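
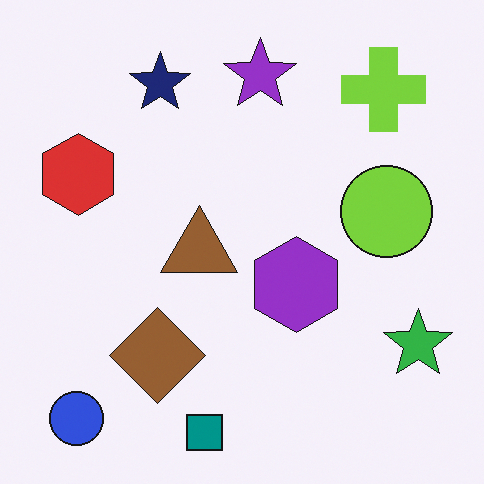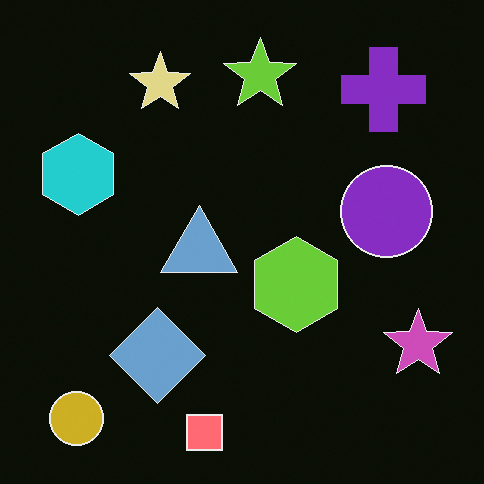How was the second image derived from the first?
The second image is the first color-inverted (negative).

The light background has become dark and every shape's color is its complement — a photographic negative.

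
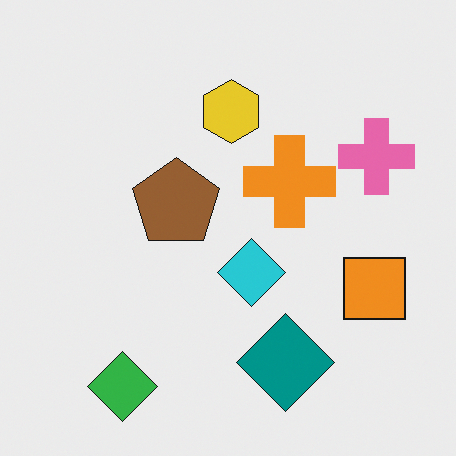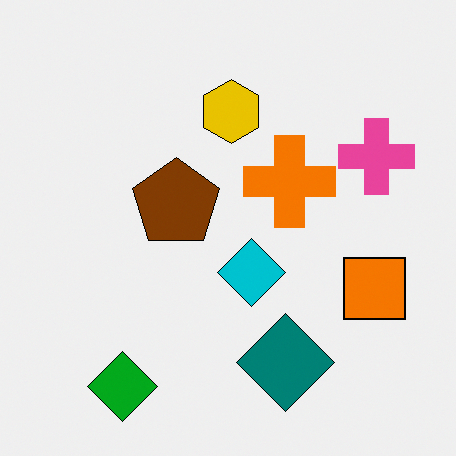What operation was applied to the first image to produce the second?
This is the original image given slightly increased contrast.

Tones are pushed away from mid-grey across the whole image — a global contrast change.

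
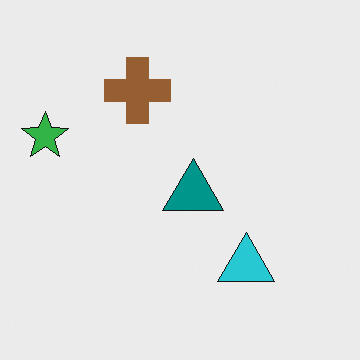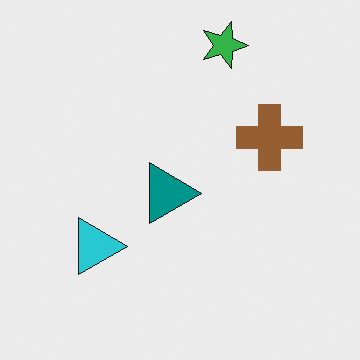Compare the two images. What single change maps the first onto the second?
It was rotated 90° clockwise.

The green star sits in the left of the first image and the top of the second — consistent with a whole-image 90° clockwise rotation.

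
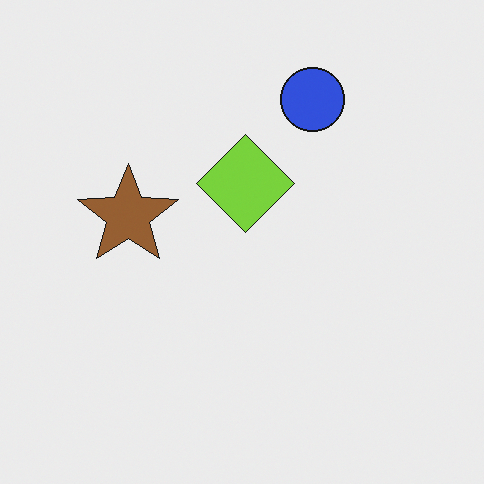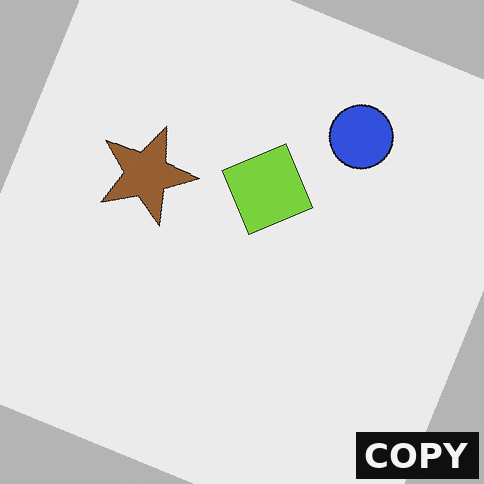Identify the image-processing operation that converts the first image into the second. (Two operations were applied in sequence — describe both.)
This is the original image rotated clockwise by a clearly visible amount, then watermarked with the text "COPY" in the lower-right corner.

Every shape is tilted by the same angle and the image corners show triangular fill wedges — a whole-image rotation by a non-right angle. A dark label reading "COPY" appears in the lower-right corner.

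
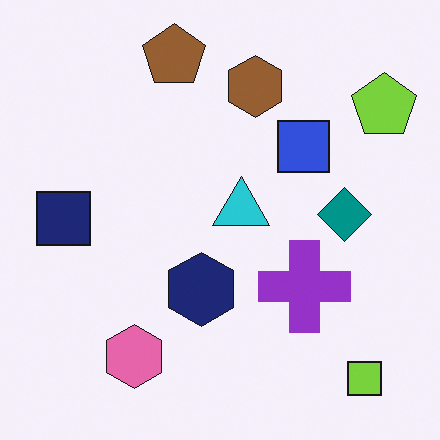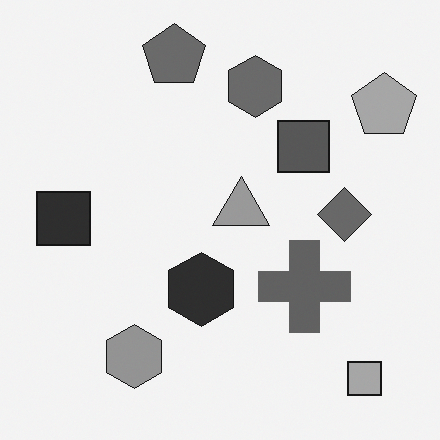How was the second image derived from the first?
The image was converted to grayscale.

All color is removed — every shape is now a shade of grey.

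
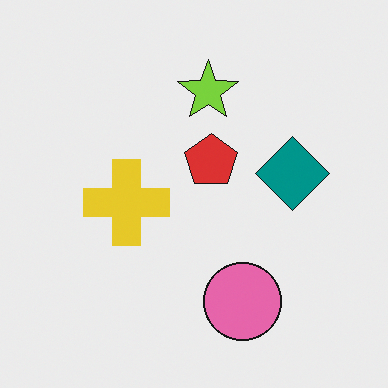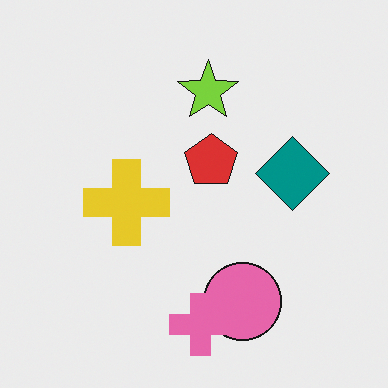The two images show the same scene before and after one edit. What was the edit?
The second image is the first overlaid with an additional pink cross.

A pink cross appears in the second image that is absent from the first.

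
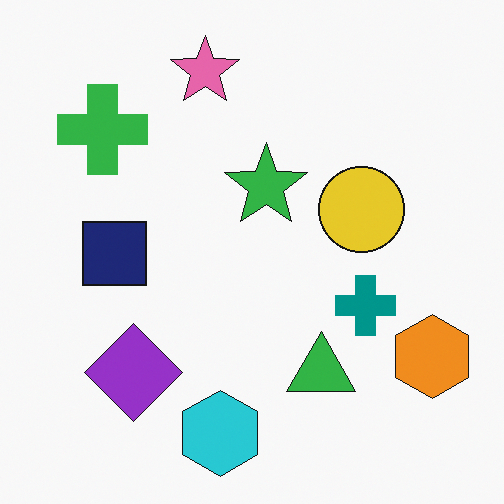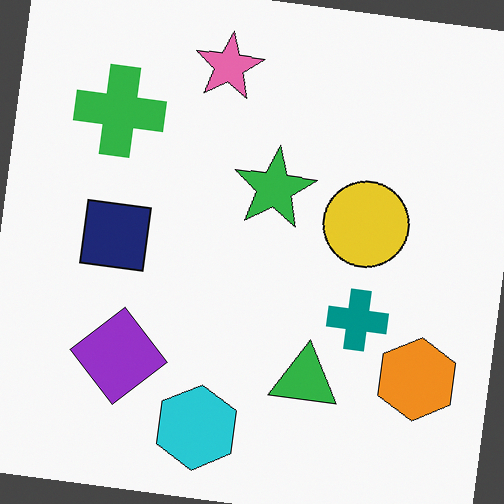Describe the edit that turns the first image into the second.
Rotated clockwise by a small amount.

Every shape is tilted by the same angle and the image corners show triangular fill wedges — a whole-image rotation by a non-right angle.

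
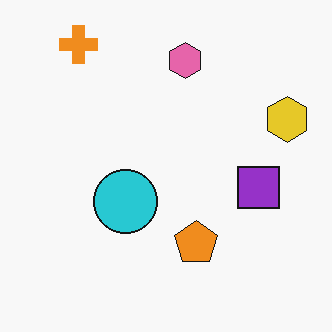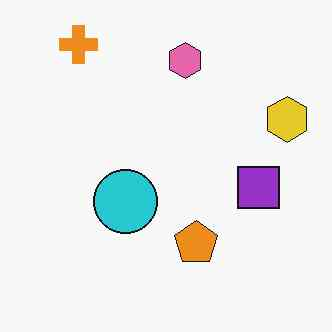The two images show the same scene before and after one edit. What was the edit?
The image was JPEG-compressed with visible artifacts.

Blocky 8×8 compression artifacts appear around shape edges and the flat background shows ringing — characteristic JPEG degradation.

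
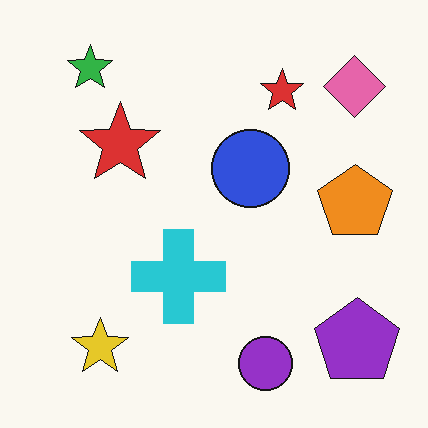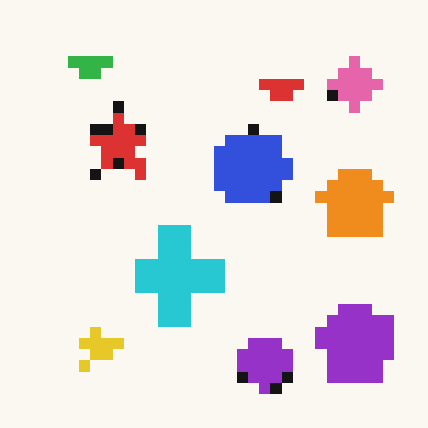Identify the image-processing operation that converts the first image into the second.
This is the original image heavily pixelated into large blocks.

Shapes are reduced to large square blocks; fine edges and outlines are lost — a downscale-then-upscale (mosaic) effect.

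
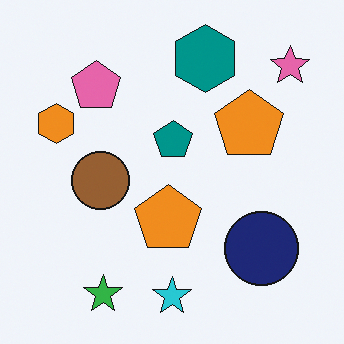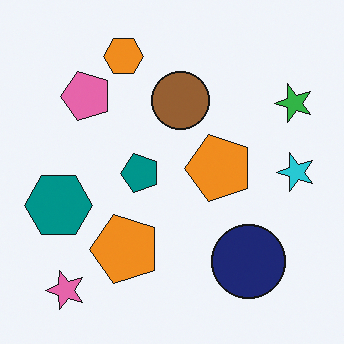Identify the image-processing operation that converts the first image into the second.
The second image is the first transposed (reflected across the top-left ↔ bottom-right diagonal).

Shapes have swapped their row and column positions — what was in the top-right is now in the bottom-left — a diagonal reflection.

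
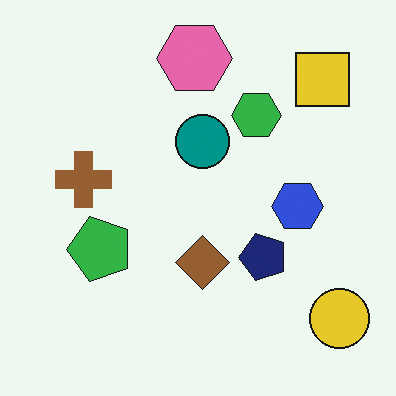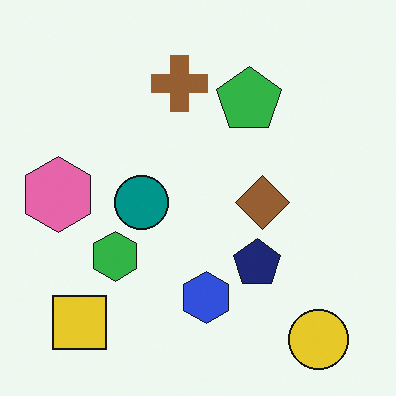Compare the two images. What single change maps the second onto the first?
The transformation is: transposed (reflected across the top-left ↔ bottom-right diagonal).

Shapes have swapped their row and column positions — what was in the top-right is now in the bottom-left — a diagonal reflection.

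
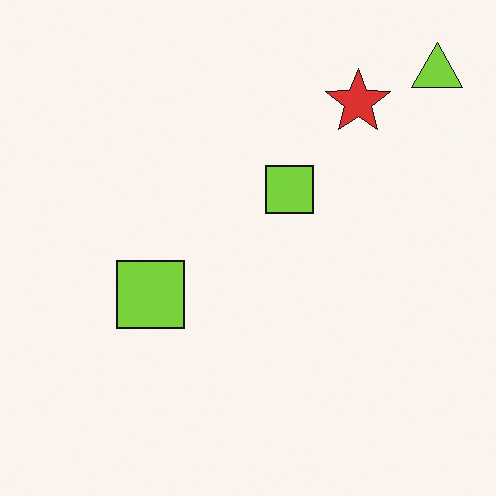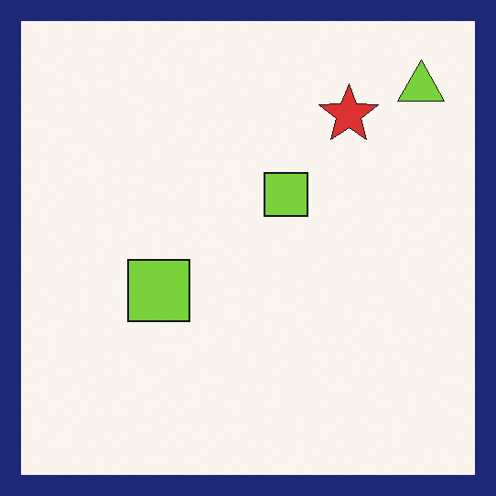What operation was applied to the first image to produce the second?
It was framed with a navy border.

A solid navy frame runs around the edge of the second image, with the content slightly shrunk inside it.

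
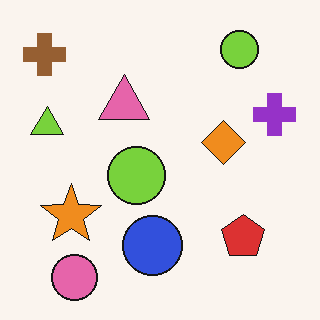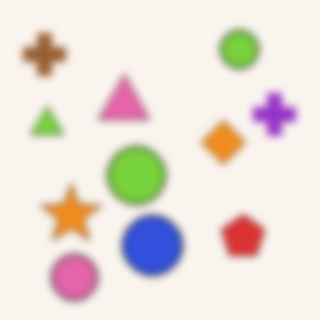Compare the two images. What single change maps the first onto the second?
Noticeably gaussian-blurred.

Shape edges and outlines are uniformly softened across the whole image.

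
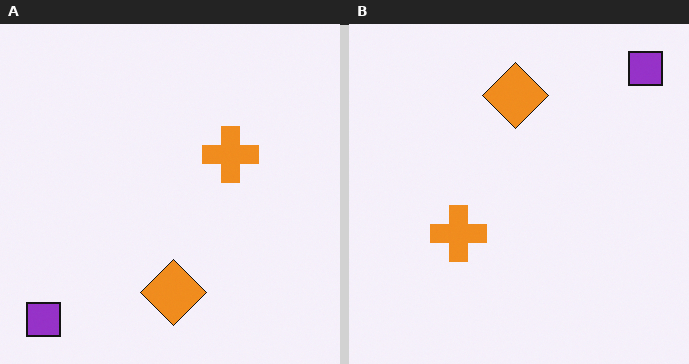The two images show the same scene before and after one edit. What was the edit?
This is the original image rotated 180°.

The purple square sits in the bottom-left of the left (A) image and the top-right of the right (B) — consistent with a whole-image 180° rotation.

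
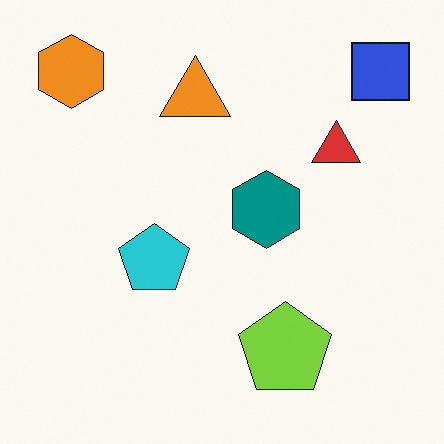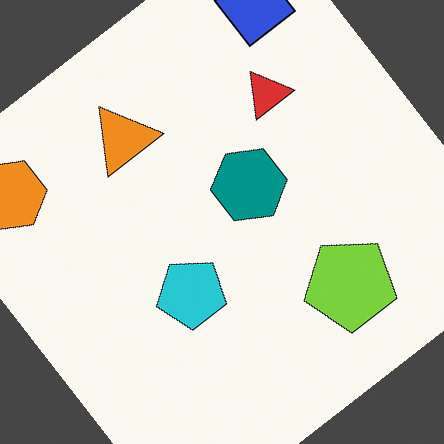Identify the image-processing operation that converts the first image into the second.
This is the original image rotated counter-clockwise by a large amount — several tens of degrees.

Every shape is tilted by the same angle and the image corners show triangular fill wedges — a whole-image rotation by a non-right angle.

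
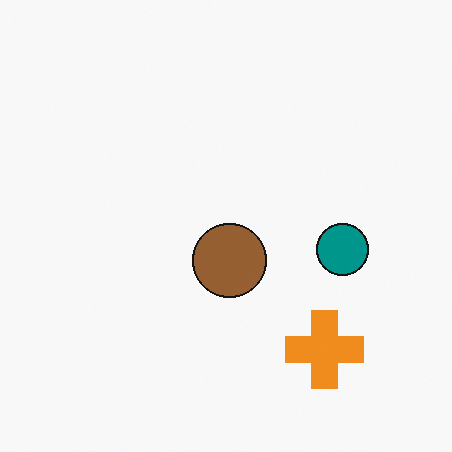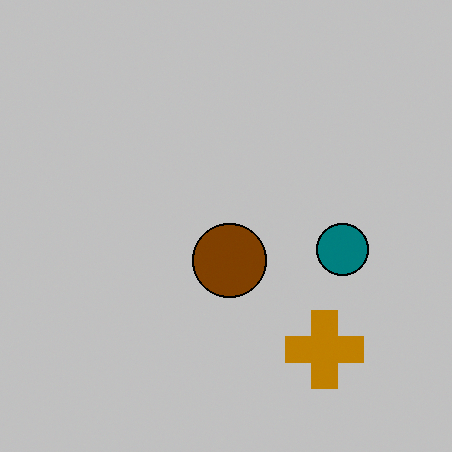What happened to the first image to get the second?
This is the original image aggressively posterized.

Each flat color has snapped to a coarser quantized level — most visibly, the near-white background has dropped to a flat grey.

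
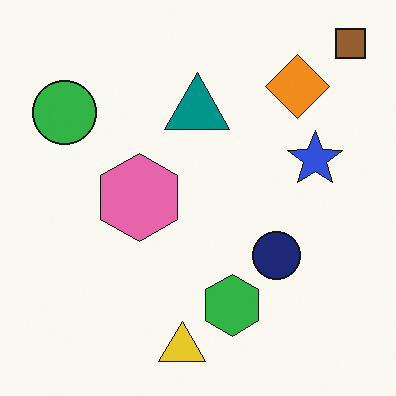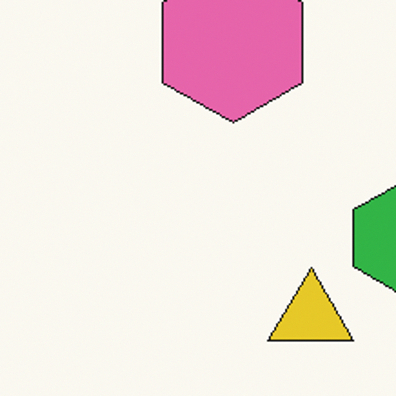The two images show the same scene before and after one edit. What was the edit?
The transformation is: cropped tightly and scaled back up.

The visible shapes are larger and the field of view is narrower; shapes near the original edges may be partly or wholly outside the frame — a crop-and-rescale.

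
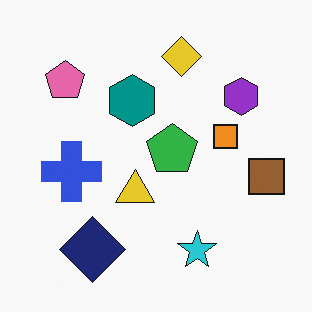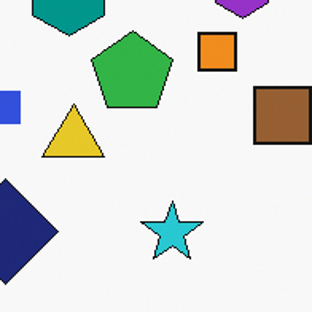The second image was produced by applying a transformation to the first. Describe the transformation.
The transformation is: cropped slightly and scaled back up.

The visible shapes are larger and the field of view is narrower; shapes near the original edges may be partly or wholly outside the frame — a crop-and-rescale.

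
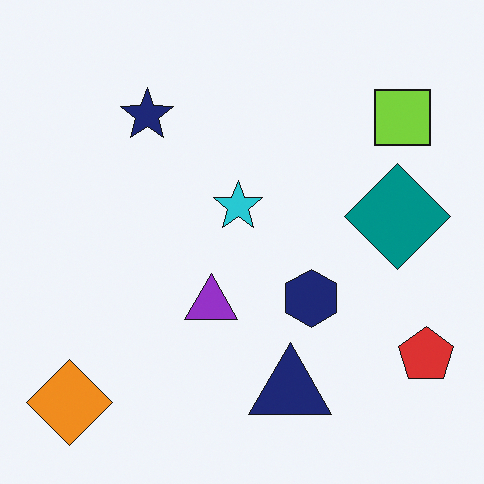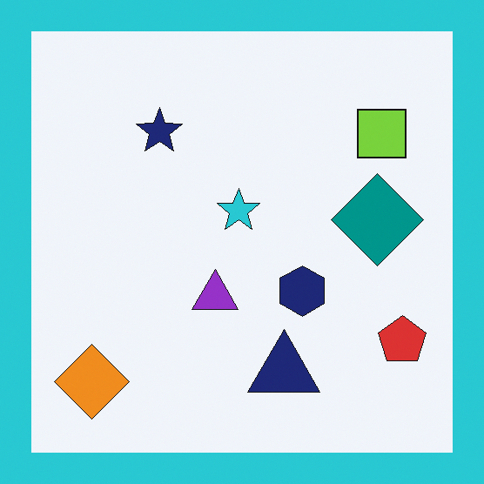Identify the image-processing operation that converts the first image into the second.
The transformation is: framed with a cyan border.

A solid cyan frame runs around the edge of the second image, with the content slightly shrunk inside it.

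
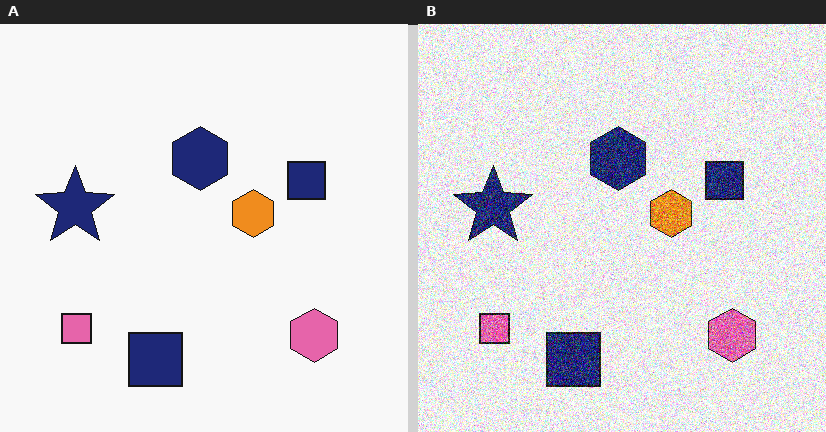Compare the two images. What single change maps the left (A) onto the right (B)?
Degraded with heavy additive noise.

Random speckle covers the whole image, including the flat background.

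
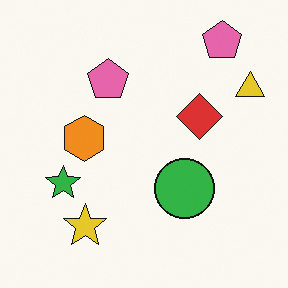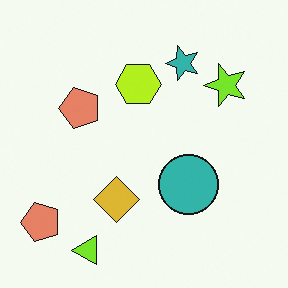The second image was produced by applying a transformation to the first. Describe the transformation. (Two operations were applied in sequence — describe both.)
The image was hue-shifted by a small amount, then transposed (reflected across the top-left ↔ bottom-right diagonal).

Every shape's color has rotated by the same amount around the hue wheel — a uniform hue shift. Shapes have swapped their row and column positions — what was in the top-right is now in the bottom-left — a diagonal reflection.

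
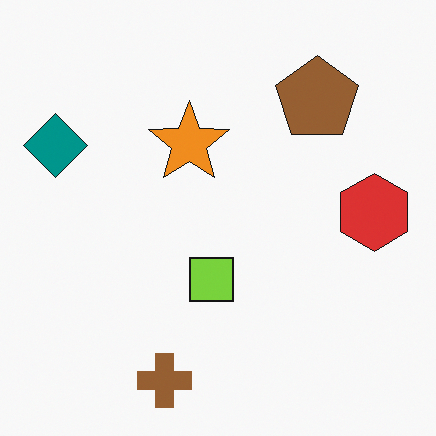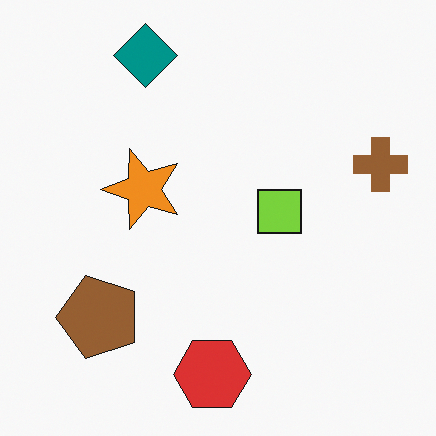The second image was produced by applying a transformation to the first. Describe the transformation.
The transformation is: transposed (reflected across the top-left ↔ bottom-right diagonal).

Shapes have swapped their row and column positions — what was in the top-right is now in the bottom-left — a diagonal reflection.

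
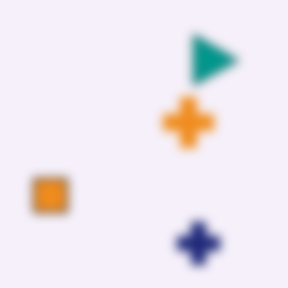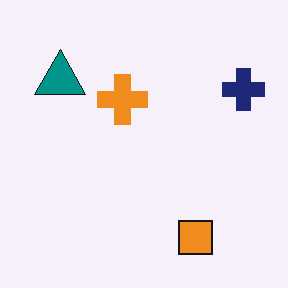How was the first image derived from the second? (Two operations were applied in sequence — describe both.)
The transformation is: strongly gaussian-blurred, then rotated 90° clockwise.

Shape edges and outlines are uniformly softened across the whole image. The navy cross sits in the top-right of the second image and the bottom-right of the first — consistent with a whole-image 90° clockwise rotation.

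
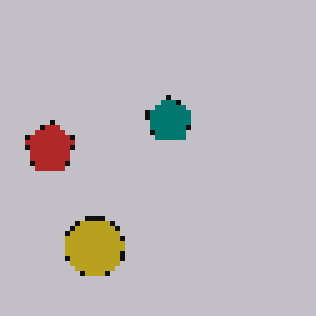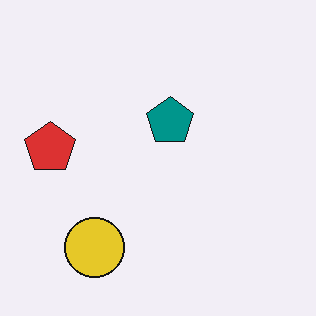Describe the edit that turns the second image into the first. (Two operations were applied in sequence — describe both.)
This is the original image darkened a little, then mildly pixelated.

Every pixel — background and shapes alike — is uniformly darkened. Shapes are reduced to large square blocks; fine edges and outlines are lost — a downscale-then-upscale (mosaic) effect.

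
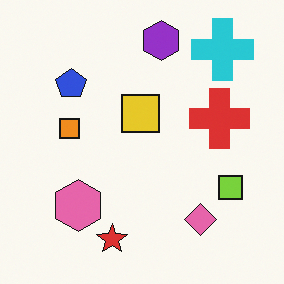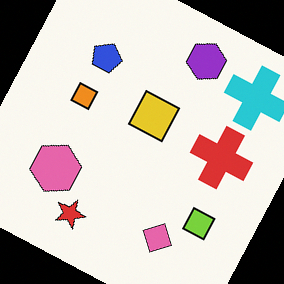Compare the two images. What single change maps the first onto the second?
The image was rotated clockwise by a clearly visible amount.

Every shape is tilted by the same angle and the image corners show triangular fill wedges — a whole-image rotation by a non-right angle.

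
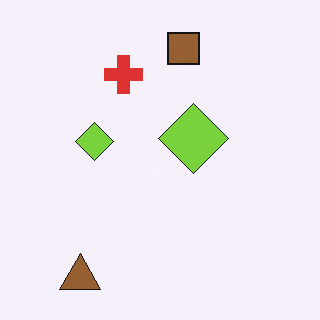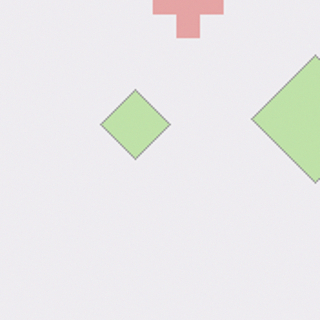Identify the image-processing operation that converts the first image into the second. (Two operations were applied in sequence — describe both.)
Cropped to a noticeably smaller region and rescaled, then washed out (contrast reduced).

The visible shapes are larger and the field of view is narrower; shapes near the original edges may be partly or wholly outside the frame — a crop-and-rescale. Tones are pushed toward mid-grey across the whole image — a global contrast change.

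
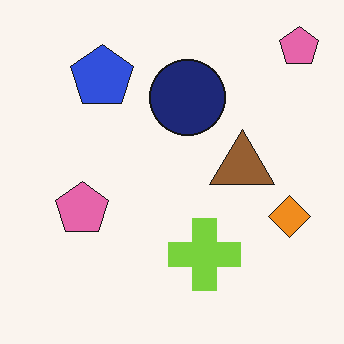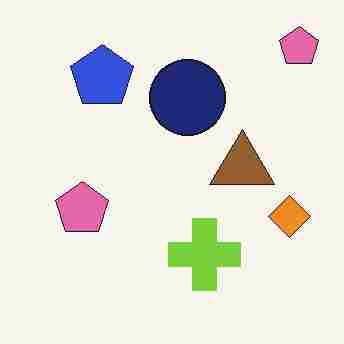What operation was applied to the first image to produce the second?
Heavily JPEG-compressed with obvious blocking artifacts.

Blocky 8×8 compression artifacts appear around shape edges and the flat background shows ringing — characteristic JPEG degradation.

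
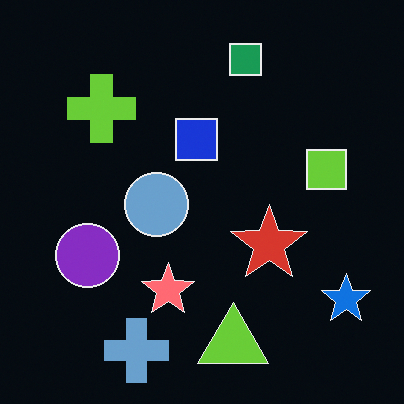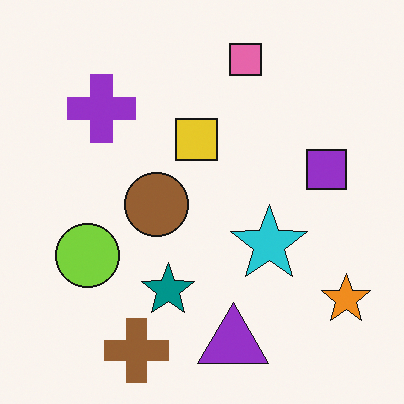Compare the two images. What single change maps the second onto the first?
The image was color-inverted (negative).

The light background has become dark and every shape's color is its complement — a photographic negative.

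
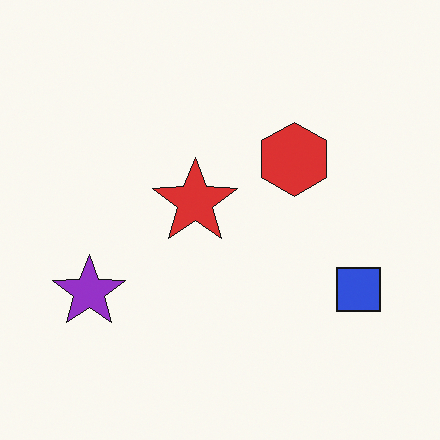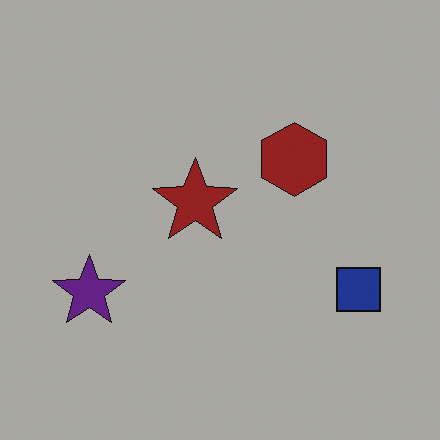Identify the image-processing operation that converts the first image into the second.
Substantially darkened.

Every pixel — background and shapes alike — is uniformly darkened.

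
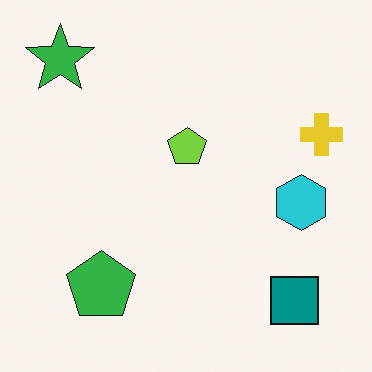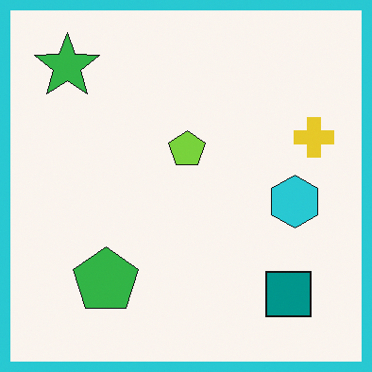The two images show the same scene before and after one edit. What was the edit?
It was framed with a cyan border.

A solid cyan frame runs around the edge of the second image, with the content slightly shrunk inside it.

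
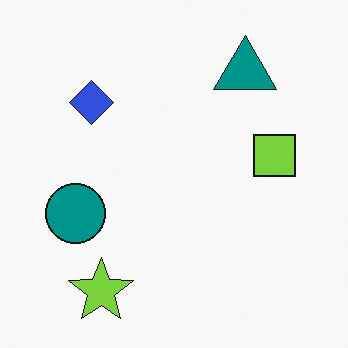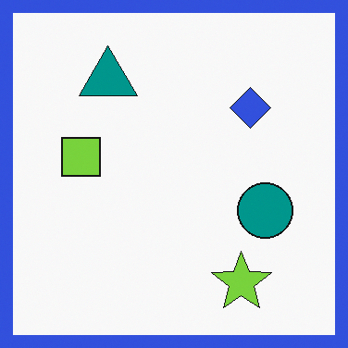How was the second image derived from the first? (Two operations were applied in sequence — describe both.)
This is the original image flipped horizontally (left ↔ right), then framed with a blue border.

The lime square is in the right of the first image and the left of the second — shapes on opposite sides of the vertical midline have swapped in a mirror flip. A solid blue frame runs around the edge of the second image, with the content slightly shrunk inside it.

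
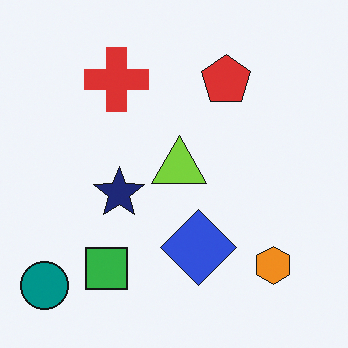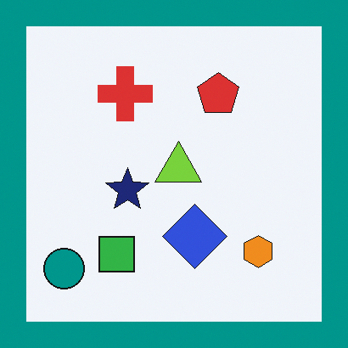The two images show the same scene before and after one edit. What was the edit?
The image was framed with a teal border.

A solid teal frame runs around the edge of the second image, with the content slightly shrunk inside it.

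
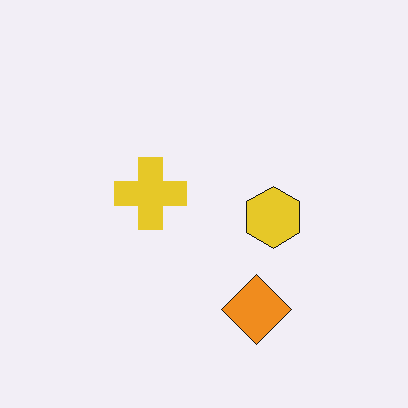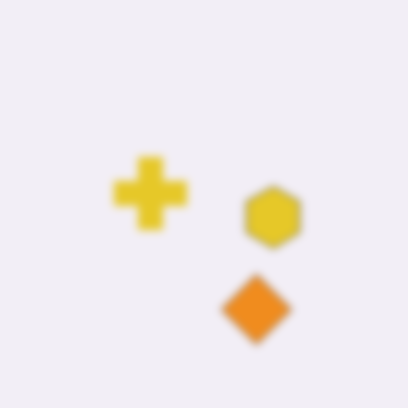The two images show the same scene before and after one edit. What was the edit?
Moderately blurred.

Shape edges and outlines are uniformly softened across the whole image.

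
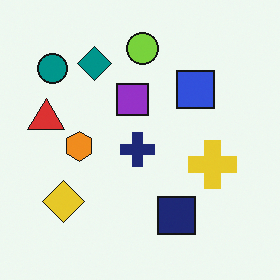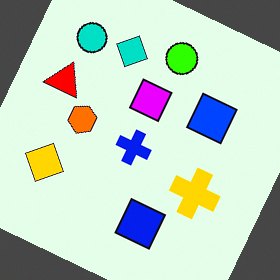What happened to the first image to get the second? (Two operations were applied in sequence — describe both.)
Rotated clockwise by a clearly visible amount, then heavily oversaturated.

Every shape is tilted by the same angle and the image corners show triangular fill wedges — a whole-image rotation by a non-right angle. All colors are more vivid — a global saturation change.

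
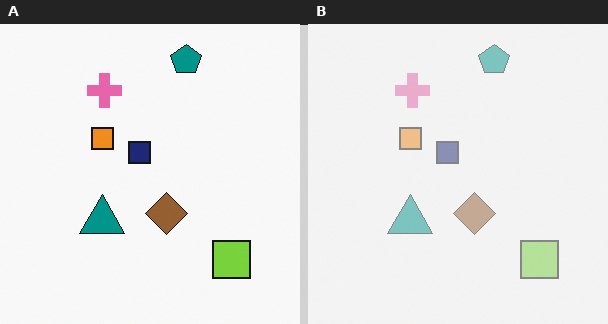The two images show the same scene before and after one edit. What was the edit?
Washed out (contrast reduced).

Tones are pushed toward mid-grey across the whole image — a global contrast change.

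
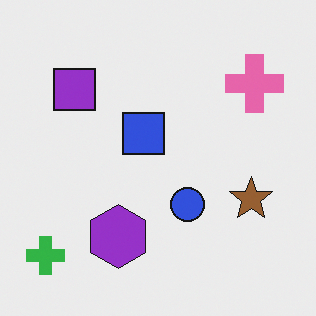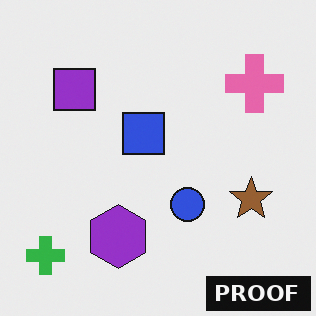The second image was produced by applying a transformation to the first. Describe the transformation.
The second image is the first watermarked with the text "PROOF" in the lower-right corner.

A dark label reading "PROOF" appears in the lower-right corner.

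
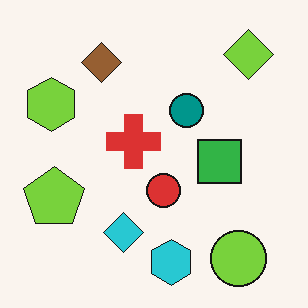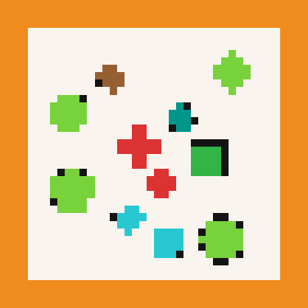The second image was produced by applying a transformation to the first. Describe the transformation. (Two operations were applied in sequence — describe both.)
Heavily pixelated into large blocks, then framed with a orange border.

Shapes are reduced to large square blocks; fine edges and outlines are lost — a downscale-then-upscale (mosaic) effect. A solid orange frame runs around the edge of the second image, with the content slightly shrunk inside it.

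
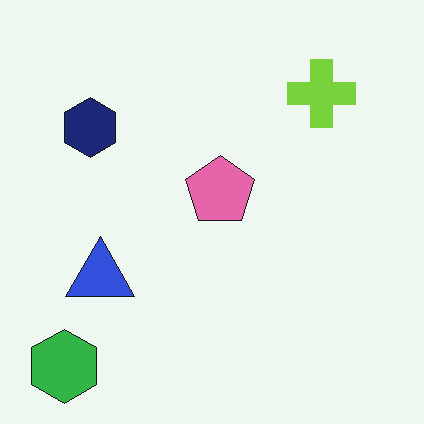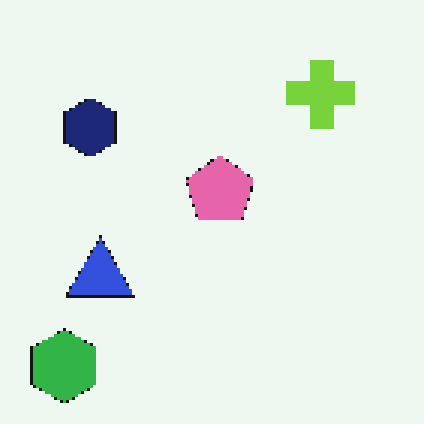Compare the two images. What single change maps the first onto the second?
The image was mildly pixelated.

Shapes are reduced to large square blocks; fine edges and outlines are lost — a downscale-then-upscale (mosaic) effect.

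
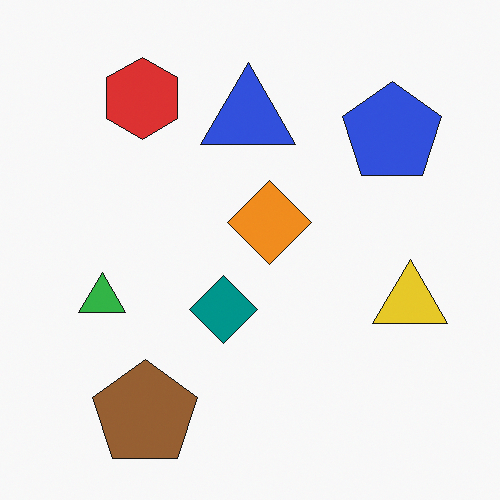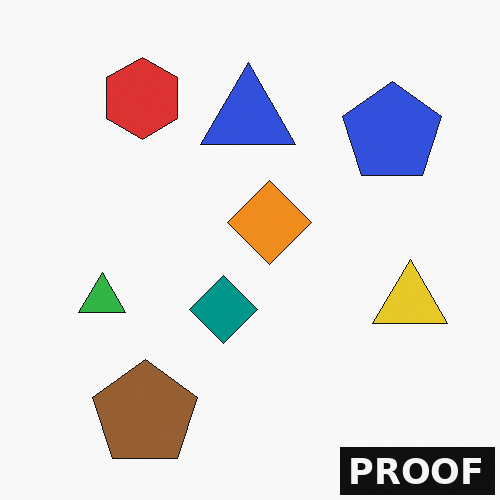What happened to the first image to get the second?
It was watermarked with the text "PROOF" in the lower-right corner.

A dark label reading "PROOF" appears in the lower-right corner.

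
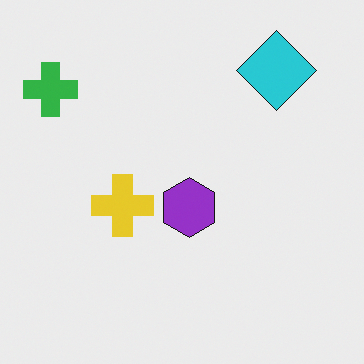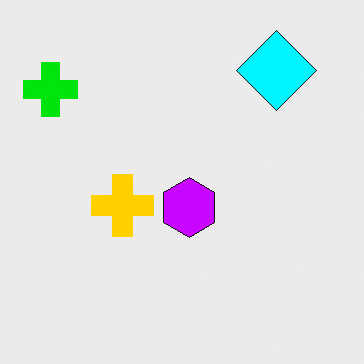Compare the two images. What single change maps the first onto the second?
The image was heavily oversaturated.

All colors are more vivid — a global saturation change.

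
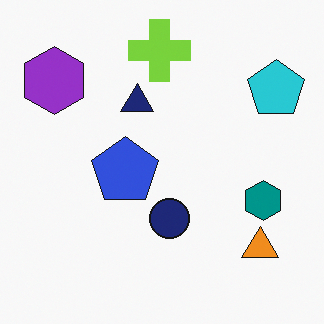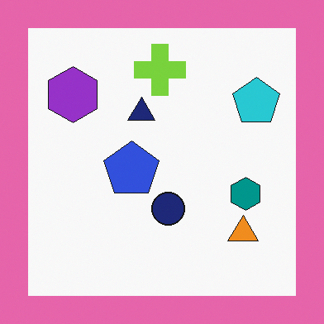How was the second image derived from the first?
This is the original image framed with a pink border.

A solid pink frame runs around the edge of the second image, with the content slightly shrunk inside it.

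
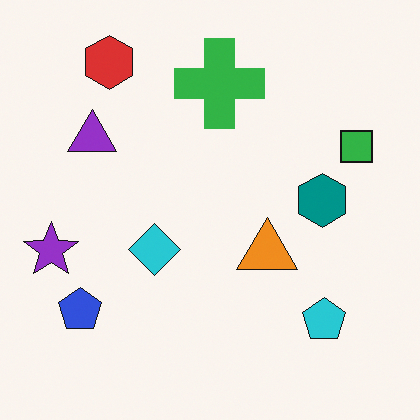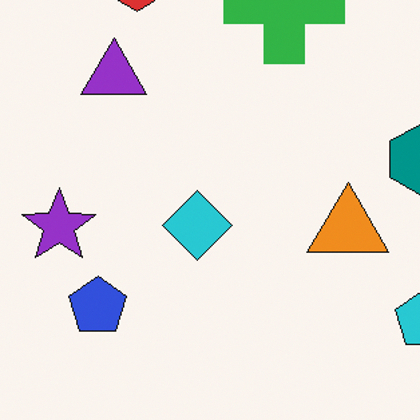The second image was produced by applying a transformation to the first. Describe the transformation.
It was cropped to a modestly smaller region and rescaled.

The visible shapes are larger and the field of view is narrower; shapes near the original edges may be partly or wholly outside the frame — a crop-and-rescale.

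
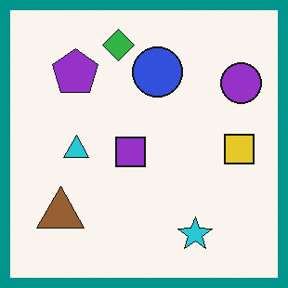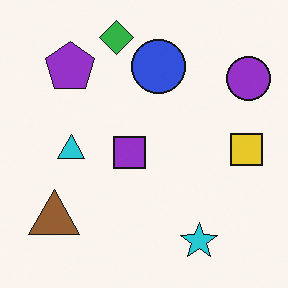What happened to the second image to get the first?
It was framed with a teal border.

A solid teal frame runs around the edge of the first image, with the content slightly shrunk inside it.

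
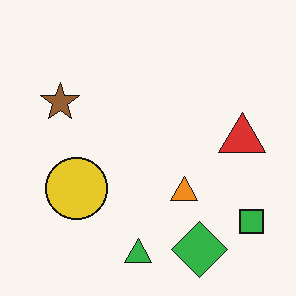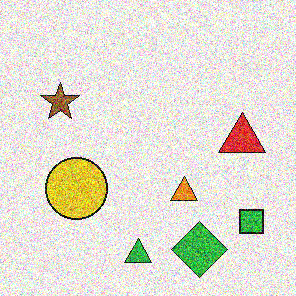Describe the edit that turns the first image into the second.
This is the original image degraded with strong gaussian noise.

Random speckle covers the whole image, including the flat background.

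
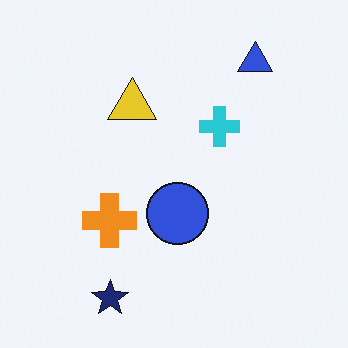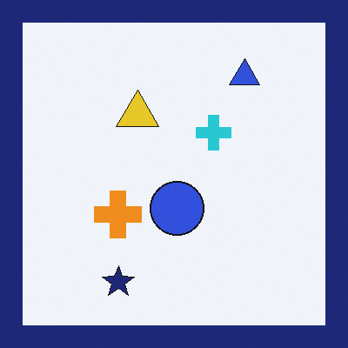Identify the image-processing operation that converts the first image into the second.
This is the original image framed with a navy border.

A solid navy frame runs around the edge of the second image, with the content slightly shrunk inside it.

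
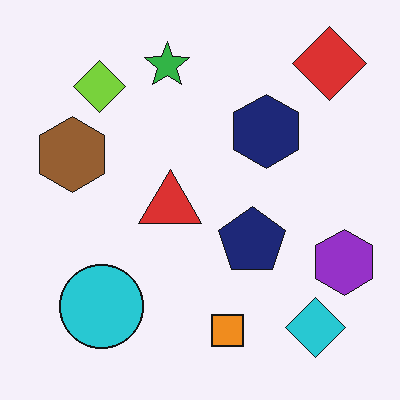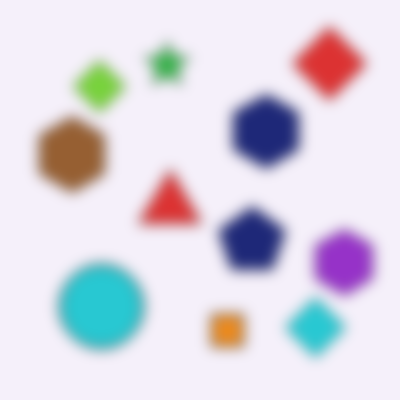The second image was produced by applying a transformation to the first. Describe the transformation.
The transformation is: strongly gaussian-blurred.

Shape edges and outlines are uniformly softened across the whole image.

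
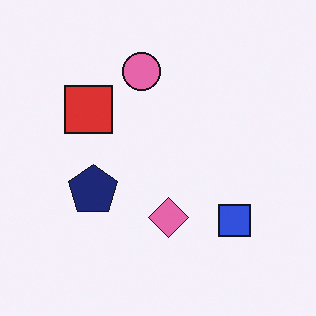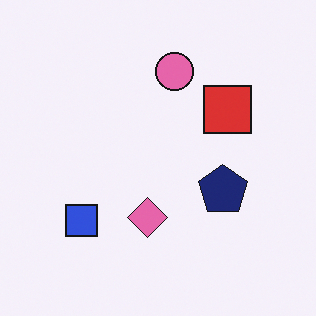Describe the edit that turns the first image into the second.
Flipped horizontally (left ↔ right).

The blue square is in the bottom-right of the first image and the bottom-left of the second — shapes on opposite sides of the vertical midline have swapped in a mirror flip.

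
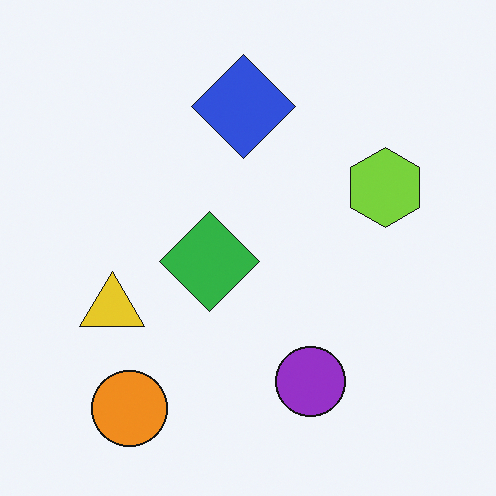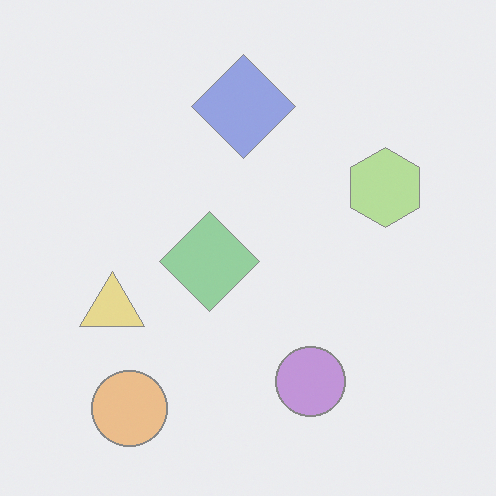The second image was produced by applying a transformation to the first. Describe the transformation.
The transformation is: washed out (contrast reduced).

Tones are pushed toward mid-grey across the whole image — a global contrast change.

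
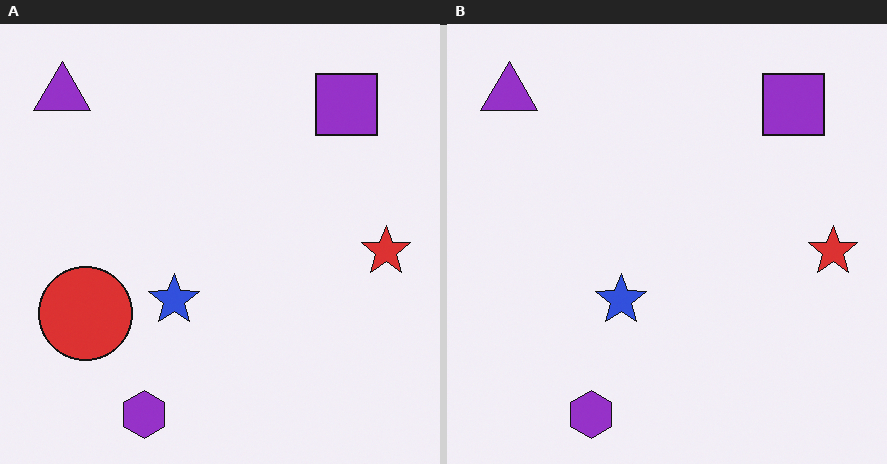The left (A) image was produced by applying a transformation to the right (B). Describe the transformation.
It was overlaid with an additional red circle.

A red circle appears in the left (A) image that is absent from the right (B).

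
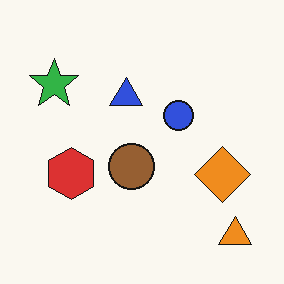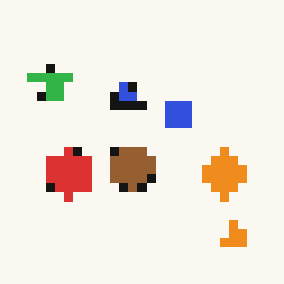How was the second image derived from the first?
It was heavily pixelated into large blocks.

Shapes are reduced to large square blocks; fine edges and outlines are lost — a downscale-then-upscale (mosaic) effect.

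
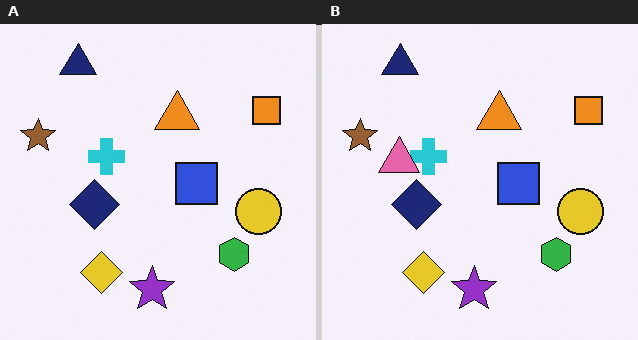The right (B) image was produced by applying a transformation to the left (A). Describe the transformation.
Overlaid with an additional pink triangle.

A pink triangle appears in the right (B) image that is absent from the left (A).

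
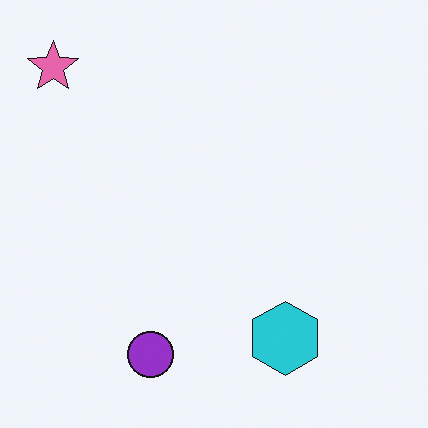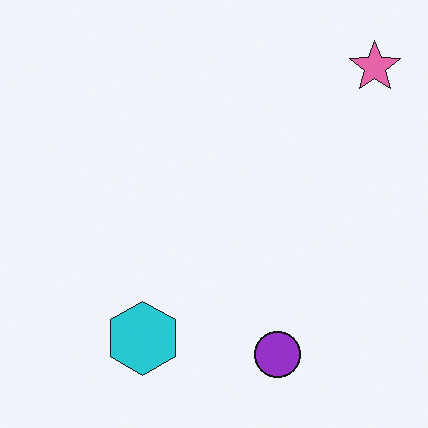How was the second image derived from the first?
Flipped horizontally (left ↔ right).

The pink star is in the top-left of the first image and the top-right of the second — shapes on opposite sides of the vertical midline have swapped in a mirror flip.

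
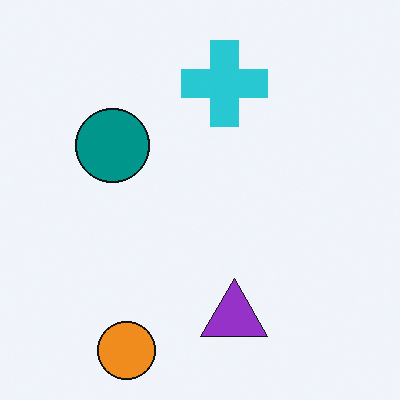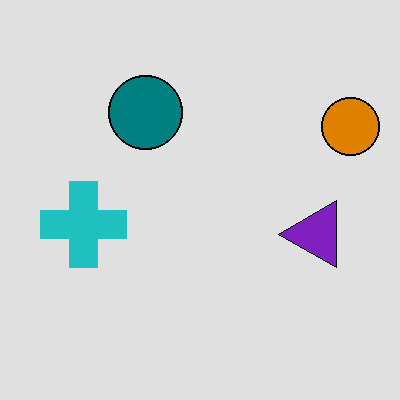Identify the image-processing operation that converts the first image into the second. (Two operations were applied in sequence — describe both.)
The image was transposed (reflected across the top-left ↔ bottom-right diagonal), then posterized to a reduced palette.

Shapes have swapped their row and column positions — what was in the top-right is now in the bottom-left — a diagonal reflection. Each flat color has snapped to a coarser quantized level — most visibly, the near-white background has dropped to a flat grey.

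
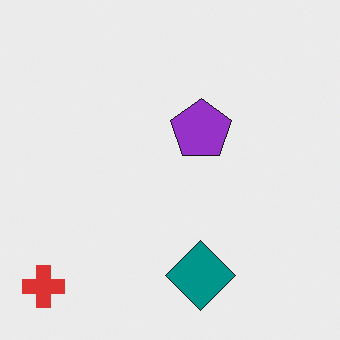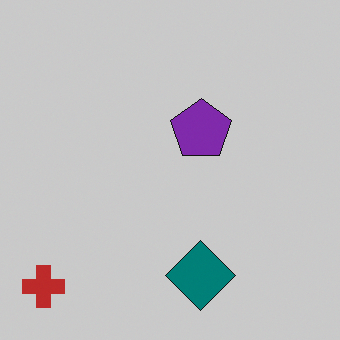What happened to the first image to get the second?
The image was slightly darkened.

Every pixel — background and shapes alike — is uniformly darkened.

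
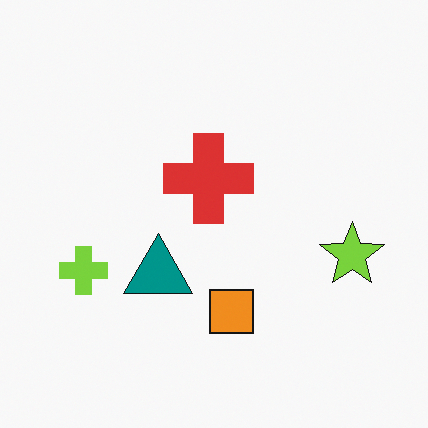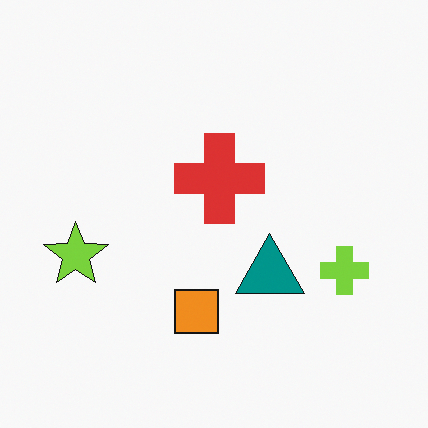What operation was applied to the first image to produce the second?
It was flipped horizontally (left ↔ right).

The lime star is in the right of the first image and the left of the second — shapes on opposite sides of the vertical midline have swapped in a mirror flip.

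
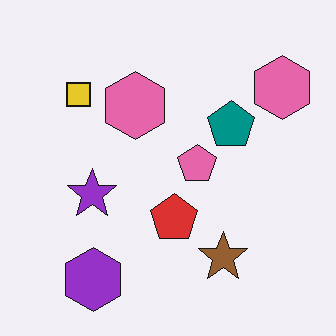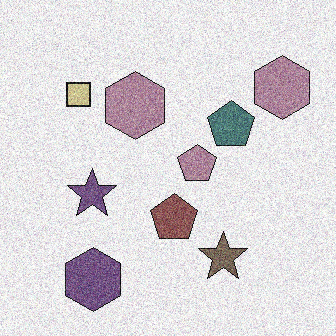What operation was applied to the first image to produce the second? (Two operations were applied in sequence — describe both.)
Degraded with strong gaussian noise, then heavily desaturated.

Random speckle covers the whole image, including the flat background. All colors are more muted and greyish — a global saturation change.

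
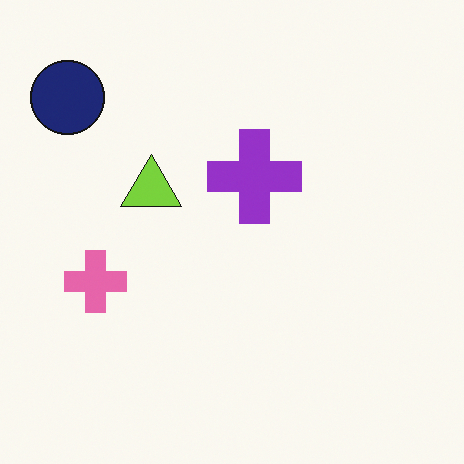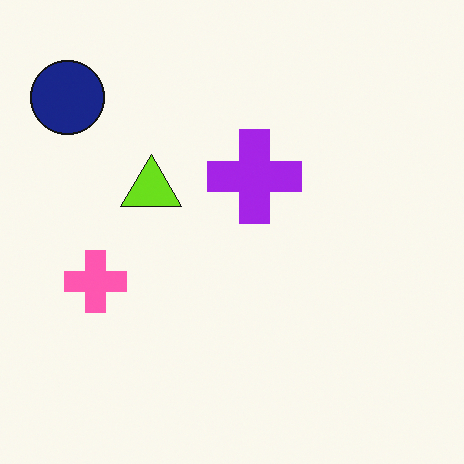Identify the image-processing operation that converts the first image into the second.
The transformation is: slightly oversaturated.

All colors are more vivid — a global saturation change.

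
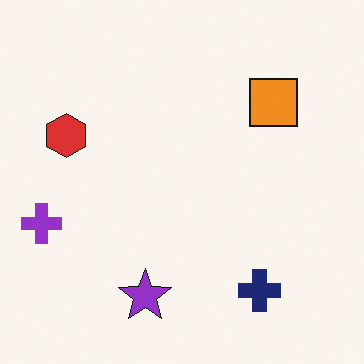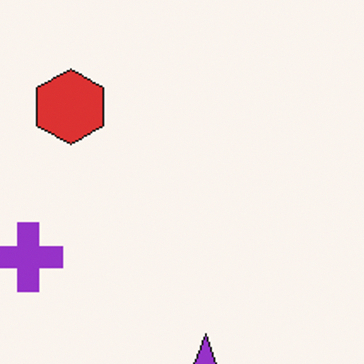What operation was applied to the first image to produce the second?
This is the original image cropped to a noticeably smaller region and rescaled.

The visible shapes are larger and the field of view is narrower; shapes near the original edges may be partly or wholly outside the frame — a crop-and-rescale.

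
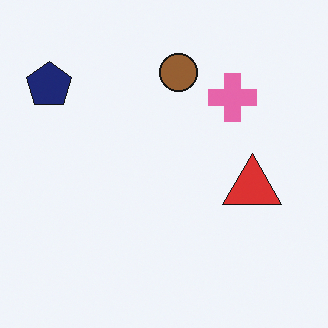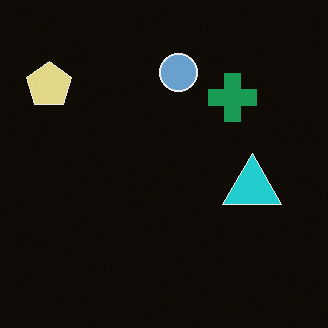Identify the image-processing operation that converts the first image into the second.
It was color-inverted (negative).

The light background has become dark and every shape's color is its complement — a photographic negative.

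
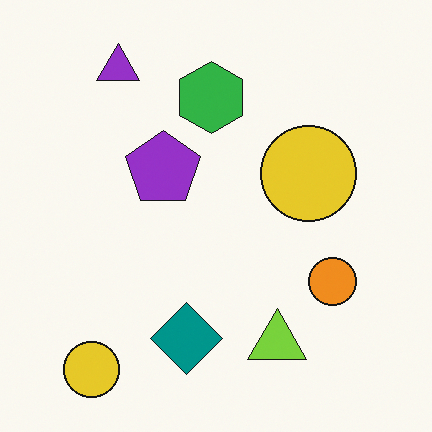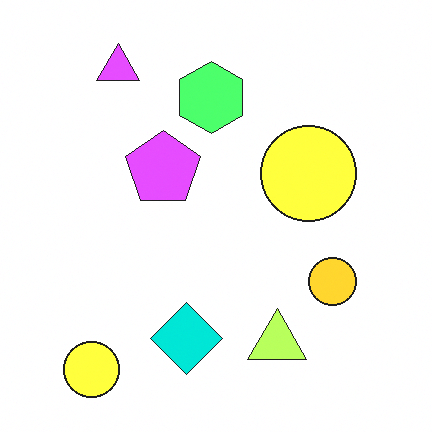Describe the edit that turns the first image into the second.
This is the original image noticeably brightened.

Every pixel — background and shapes alike — is uniformly brightened.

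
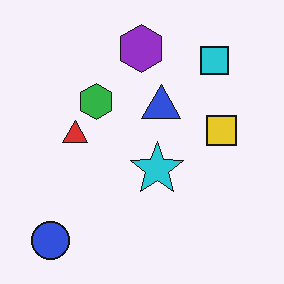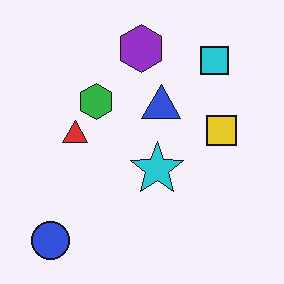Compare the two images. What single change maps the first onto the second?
The transformation is: JPEG-compressed with visible artifacts.

Blocky 8×8 compression artifacts appear around shape edges and the flat background shows ringing — characteristic JPEG degradation.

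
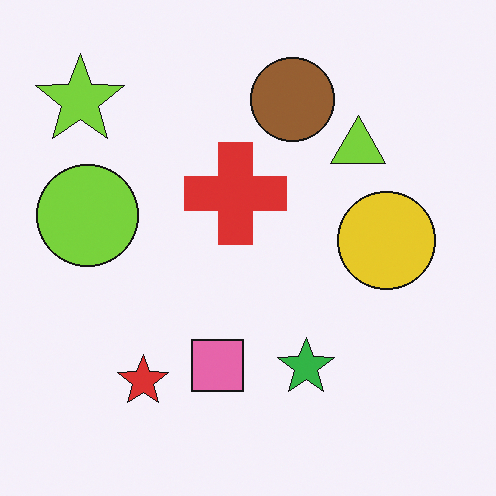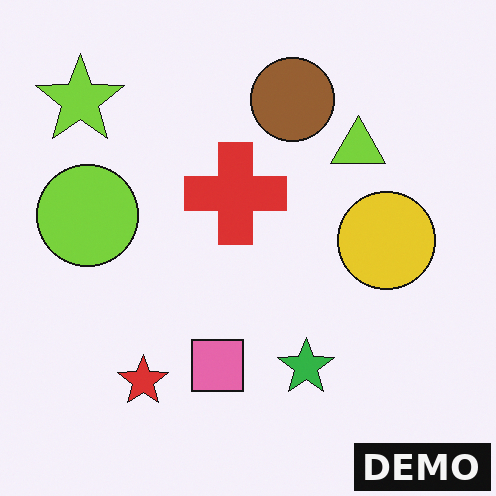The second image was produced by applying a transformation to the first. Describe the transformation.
The second image is the first watermarked with the text "DEMO" in the lower-right corner.

A dark label reading "DEMO" appears in the lower-right corner.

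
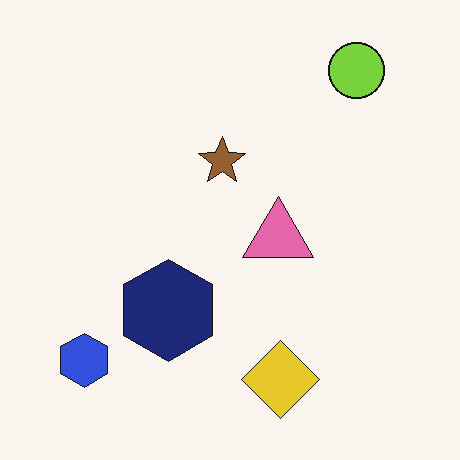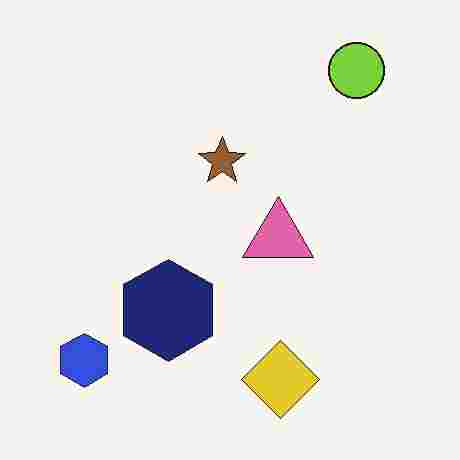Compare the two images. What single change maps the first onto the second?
It was heavily JPEG-compressed with obvious blocking artifacts.

Blocky 8×8 compression artifacts appear around shape edges and the flat background shows ringing — characteristic JPEG degradation.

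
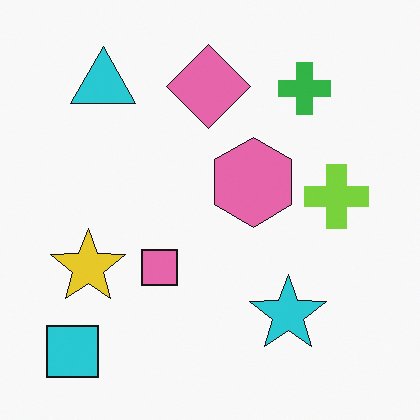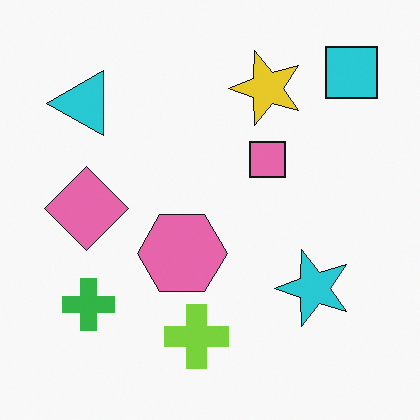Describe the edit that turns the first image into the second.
The image was transposed (reflected across the top-left ↔ bottom-right diagonal).

Shapes have swapped their row and column positions — what was in the top-right is now in the bottom-left — a diagonal reflection.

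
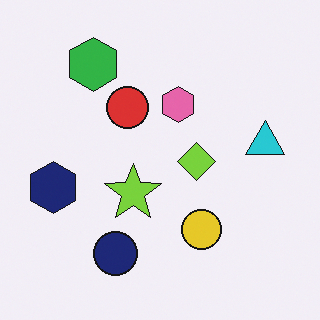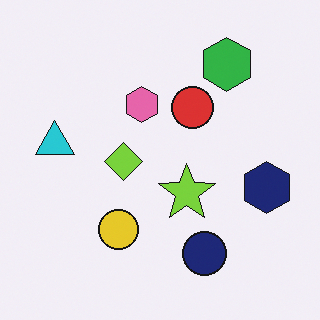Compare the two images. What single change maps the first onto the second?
The second image is the first flipped horizontally (left ↔ right).

The navy hexagon is in the left of the first image and the right of the second — shapes on opposite sides of the vertical midline have swapped in a mirror flip.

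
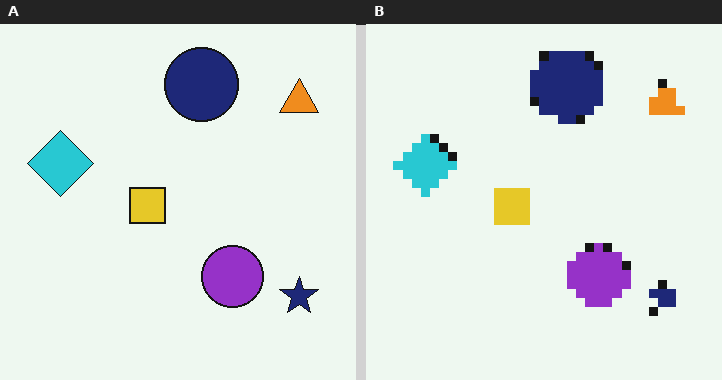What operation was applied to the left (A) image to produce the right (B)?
Heavily pixelated into large blocks.

Shapes are reduced to large square blocks; fine edges and outlines are lost — a downscale-then-upscale (mosaic) effect.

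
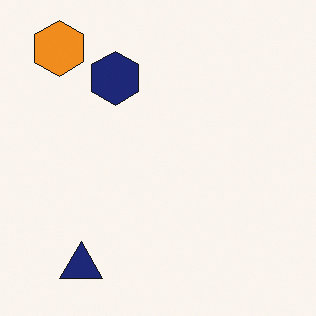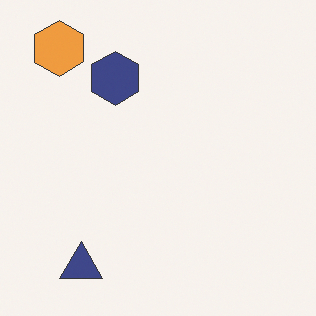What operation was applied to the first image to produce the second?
The image was given slightly reduced contrast.

Tones are pushed toward mid-grey across the whole image — a global contrast change.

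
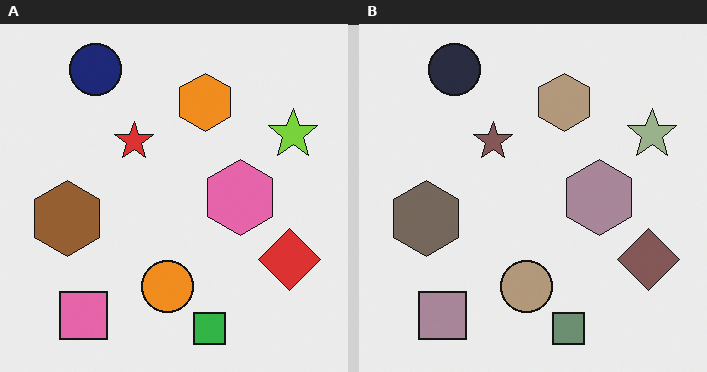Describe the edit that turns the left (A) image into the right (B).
The transformation is: heavily desaturated.

All colors are more muted and greyish — a global saturation change.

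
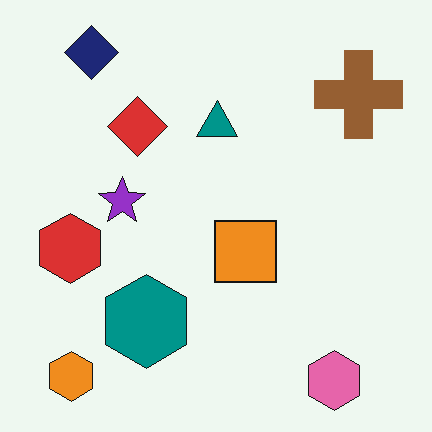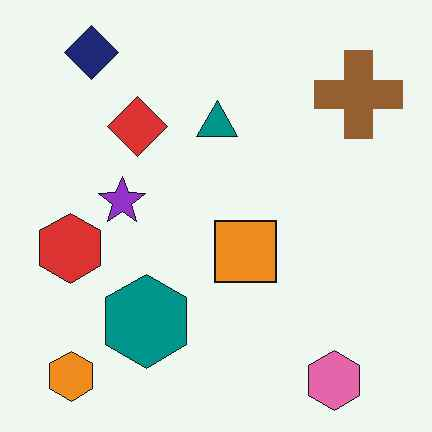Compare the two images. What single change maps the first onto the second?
JPEG-compressed with visible artifacts.

Blocky 8×8 compression artifacts appear around shape edges and the flat background shows ringing — characteristic JPEG degradation.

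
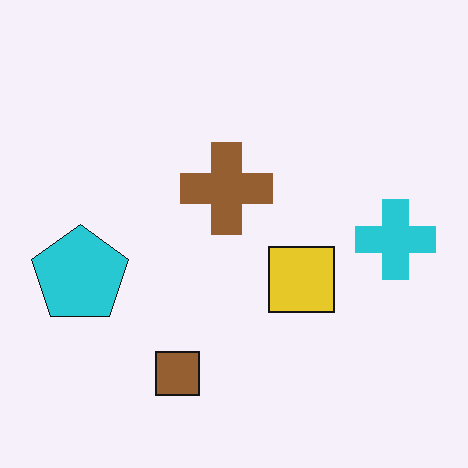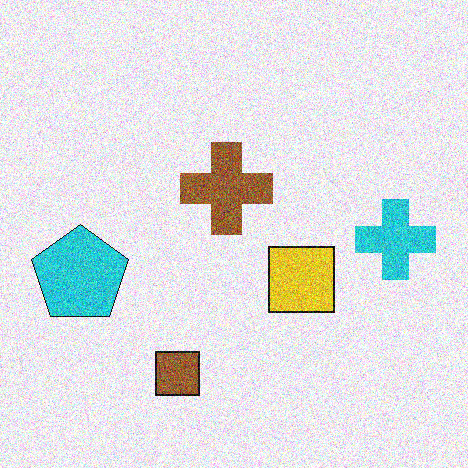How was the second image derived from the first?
The image was degraded with a thick layer of grain.

Random speckle covers the whole image, including the flat background.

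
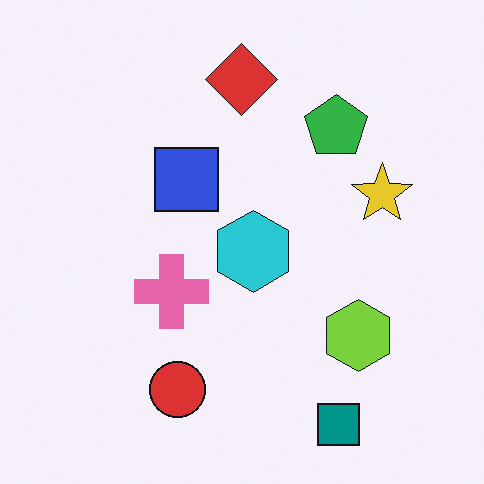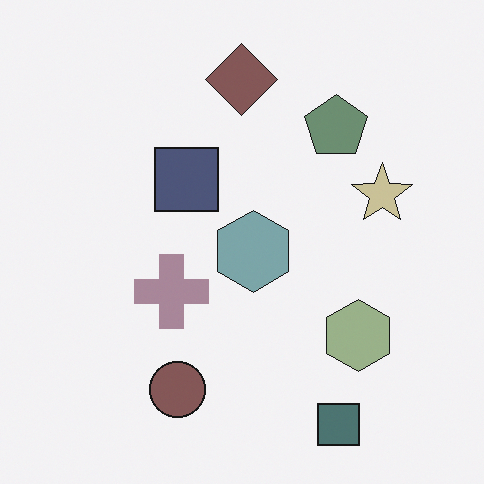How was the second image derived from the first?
The transformation is: heavily desaturated.

All colors are more muted and greyish — a global saturation change.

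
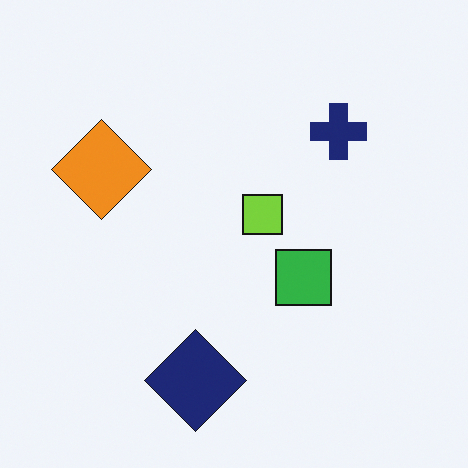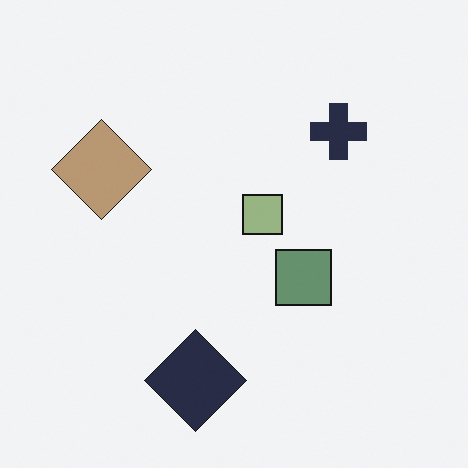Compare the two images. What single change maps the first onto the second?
Made much more muted (saturation change).

All colors are more muted and greyish — a global saturation change.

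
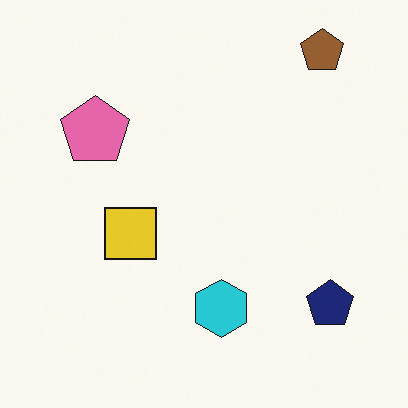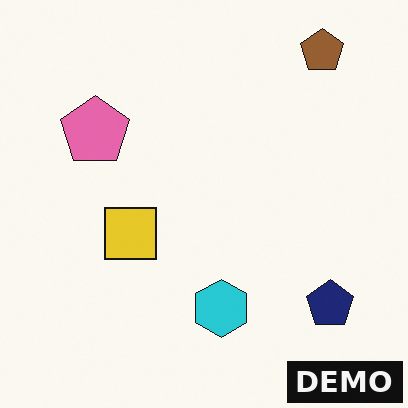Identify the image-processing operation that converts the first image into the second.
It was watermarked with the text "DEMO" in the lower-right corner.

A dark label reading "DEMO" appears in the lower-right corner.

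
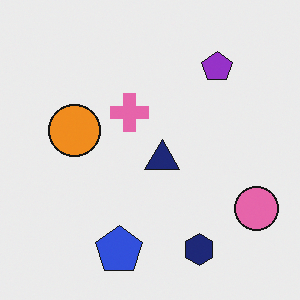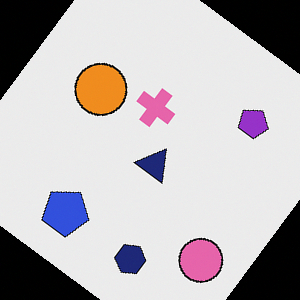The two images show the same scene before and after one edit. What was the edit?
Rotated clockwise by a large amount — several tens of degrees.

Every shape is tilted by the same angle and the image corners show triangular fill wedges — a whole-image rotation by a non-right angle.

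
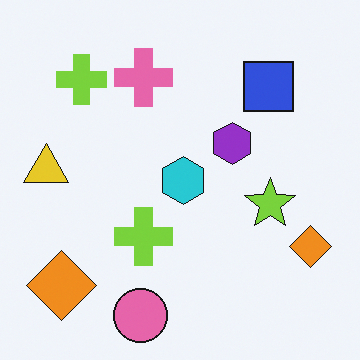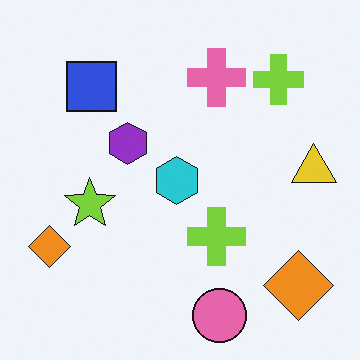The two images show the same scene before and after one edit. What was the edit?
The image was flipped horizontally (left ↔ right).

The yellow triangle is in the left of the first image and the right of the second — shapes on opposite sides of the vertical midline have swapped in a mirror flip.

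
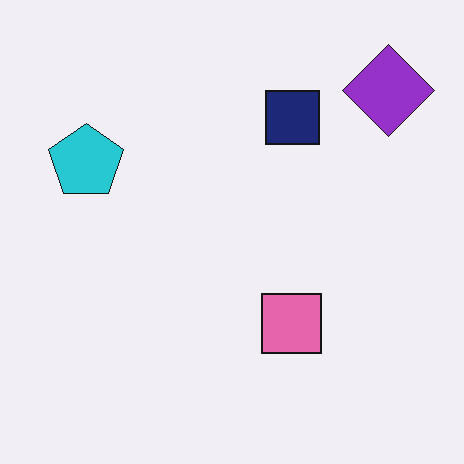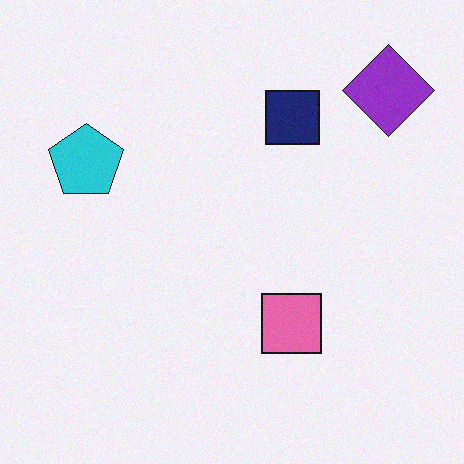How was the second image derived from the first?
This is the original image degraded with a light layer of grain.

Random speckle covers the whole image, including the flat background.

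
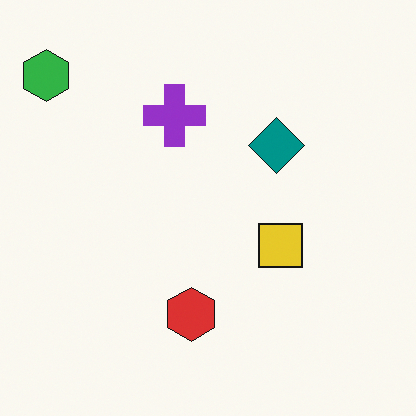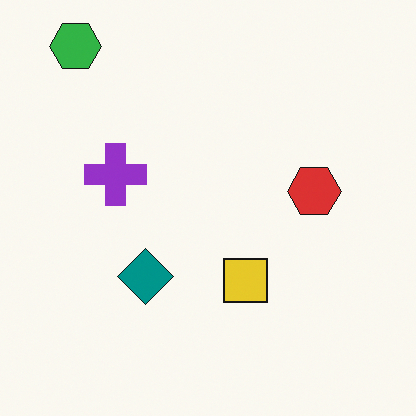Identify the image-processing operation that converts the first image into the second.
The second image is the first transposed (reflected across the top-left ↔ bottom-right diagonal).

Shapes have swapped their row and column positions — what was in the top-right is now in the bottom-left — a diagonal reflection.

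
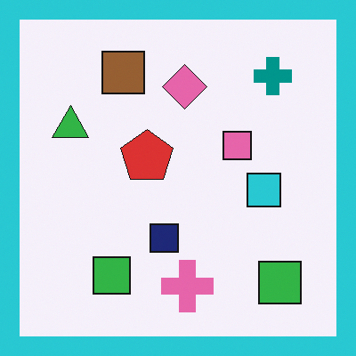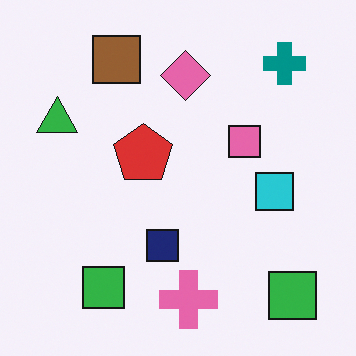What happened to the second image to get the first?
This is the original image framed with a cyan border.

A solid cyan frame runs around the edge of the first image, with the content slightly shrunk inside it.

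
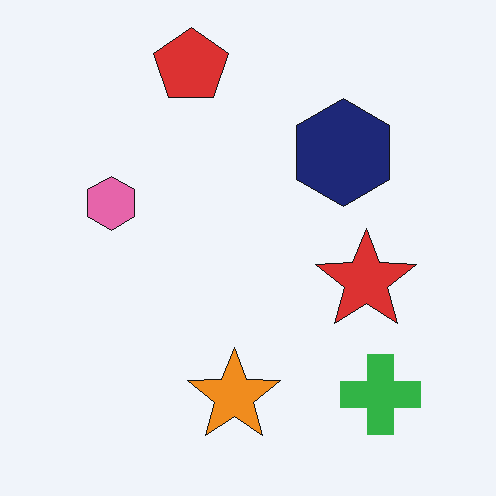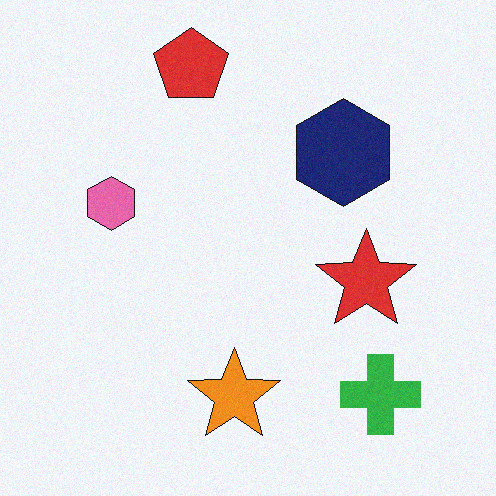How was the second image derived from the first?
The transformation is: degraded with a light layer of grain.

Random speckle covers the whole image, including the flat background.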